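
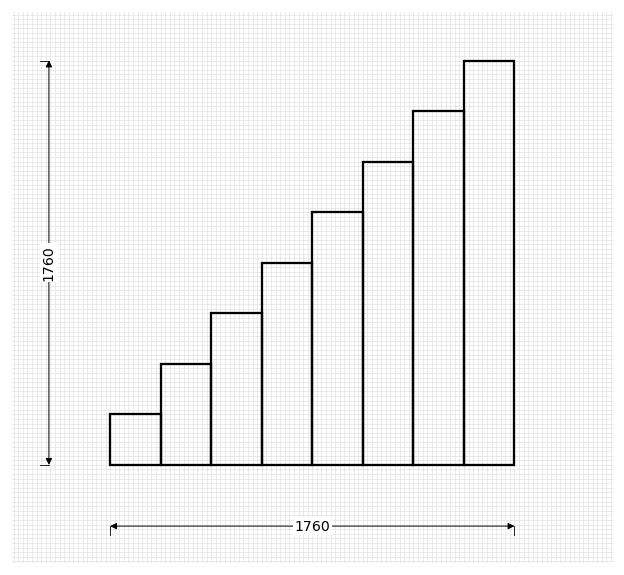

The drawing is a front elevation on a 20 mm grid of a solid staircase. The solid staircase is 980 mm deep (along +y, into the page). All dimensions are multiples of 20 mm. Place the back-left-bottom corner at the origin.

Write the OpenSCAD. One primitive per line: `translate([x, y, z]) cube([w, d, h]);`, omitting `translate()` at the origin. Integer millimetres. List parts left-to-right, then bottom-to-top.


cube([220, 980, 220]);
translate([220, 0, 0]) cube([220, 980, 440]);
translate([440, 0, 0]) cube([220, 980, 660]);
translate([660, 0, 0]) cube([220, 980, 880]);
translate([880, 0, 0]) cube([220, 980, 1100]);
translate([1100, 0, 0]) cube([220, 980, 1320]);
translate([1320, 0, 0]) cube([220, 980, 1540]);
translate([1540, 0, 0]) cube([220, 980, 1760]);


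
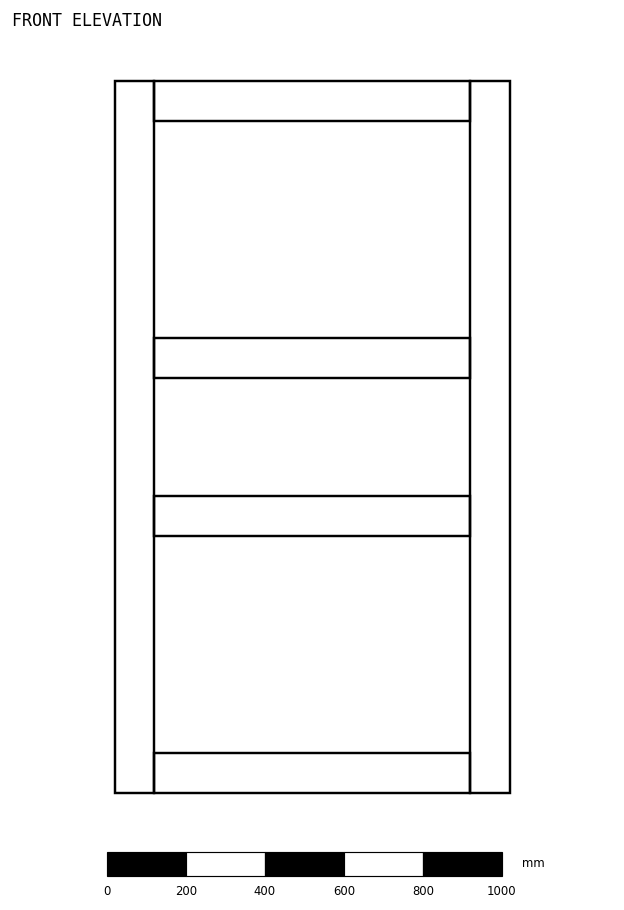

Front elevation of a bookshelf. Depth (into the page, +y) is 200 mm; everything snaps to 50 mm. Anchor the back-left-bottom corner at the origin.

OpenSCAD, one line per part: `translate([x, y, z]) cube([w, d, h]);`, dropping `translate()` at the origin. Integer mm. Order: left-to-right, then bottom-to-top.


cube([100, 200, 1800]);
translate([100, 0, 0]) cube([800, 200, 100]);
translate([100, 0, 650]) cube([800, 200, 100]);
translate([100, 0, 1050]) cube([800, 200, 100]);
translate([100, 0, 1700]) cube([800, 200, 100]);
translate([900, 0, 0]) cube([100, 200, 1800]);


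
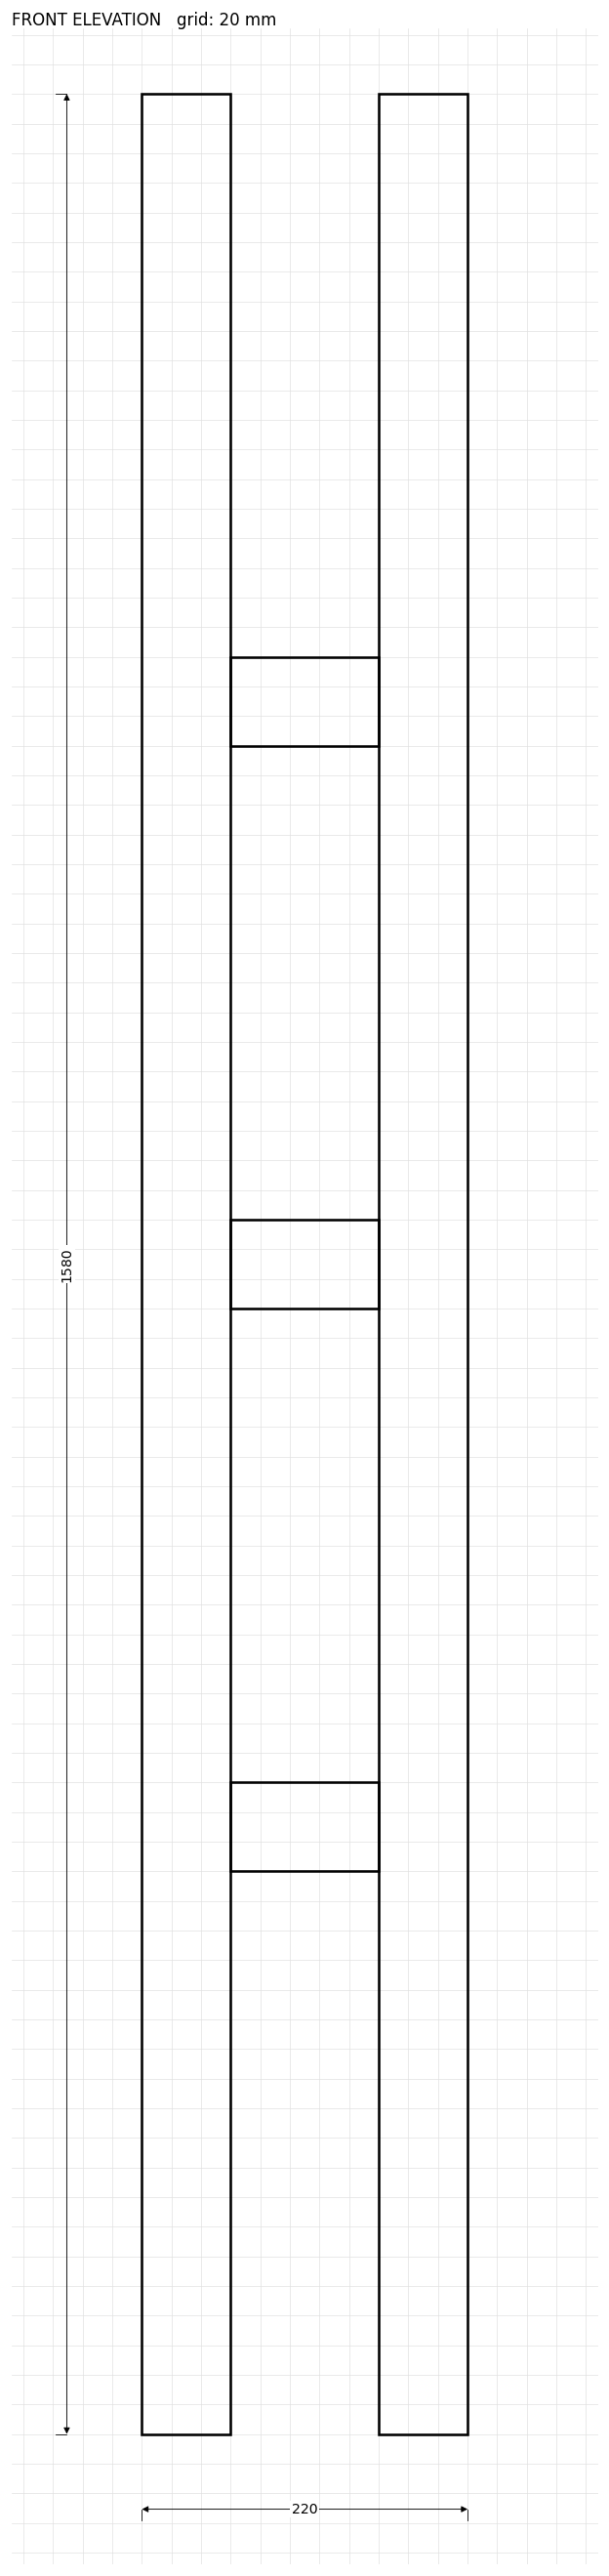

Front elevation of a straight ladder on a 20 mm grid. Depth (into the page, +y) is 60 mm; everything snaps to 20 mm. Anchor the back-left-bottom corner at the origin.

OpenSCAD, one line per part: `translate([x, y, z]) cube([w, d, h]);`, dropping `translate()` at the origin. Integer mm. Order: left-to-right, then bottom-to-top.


cube([60, 60, 1580]);
translate([60, 0, 380]) cube([100, 60, 60]);
translate([60, 0, 760]) cube([100, 60, 60]);
translate([60, 0, 1140]) cube([100, 60, 60]);
translate([160, 0, 0]) cube([60, 60, 1580]);


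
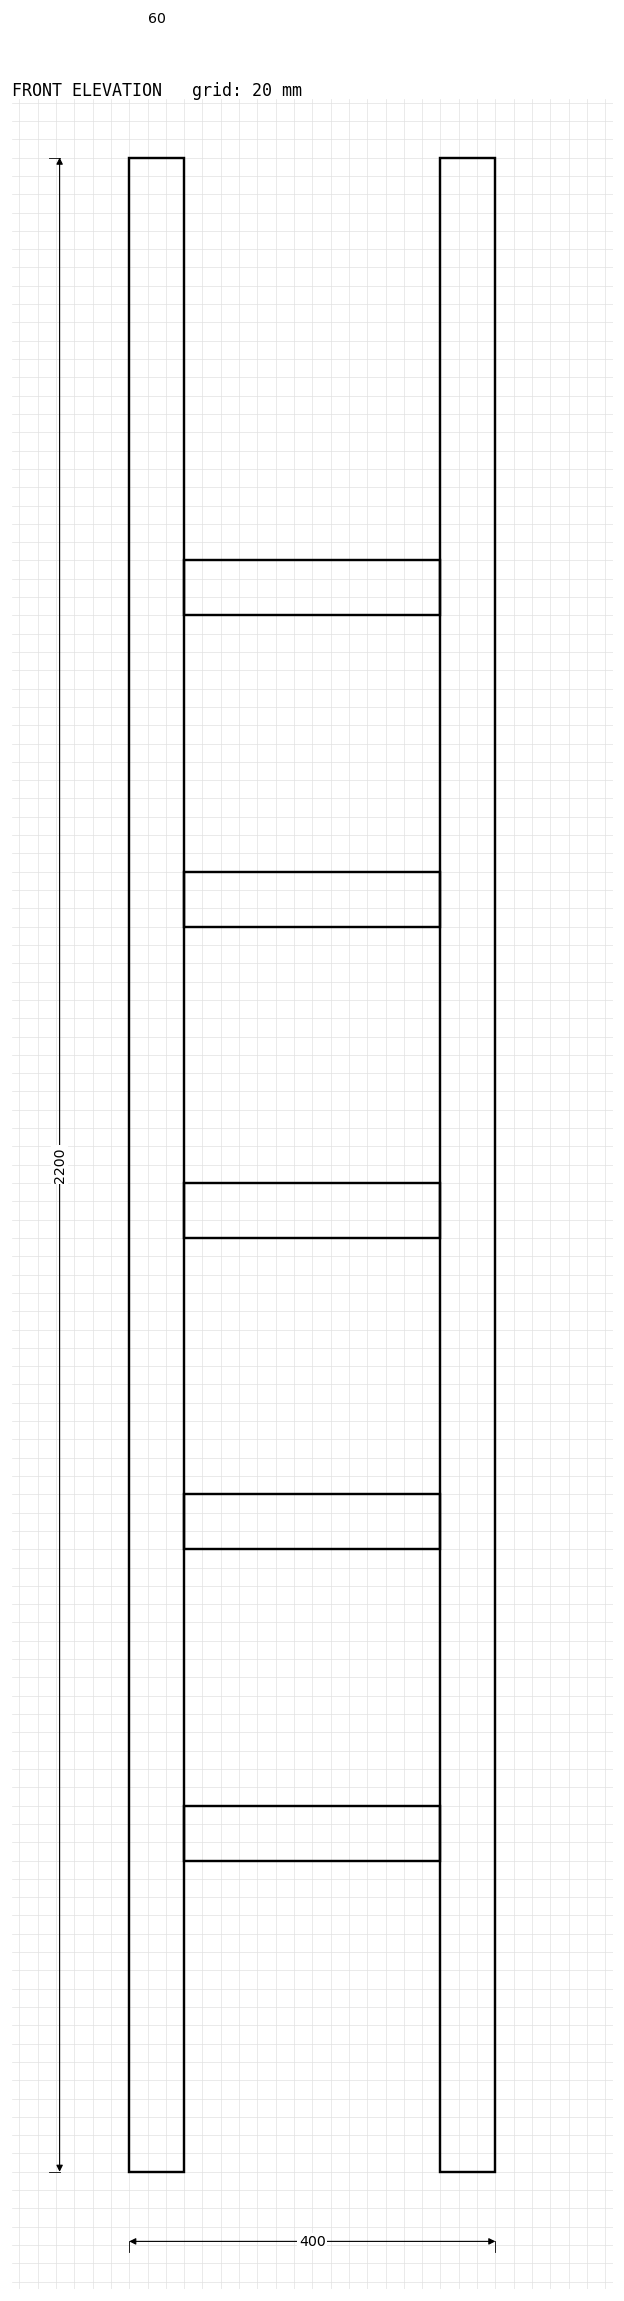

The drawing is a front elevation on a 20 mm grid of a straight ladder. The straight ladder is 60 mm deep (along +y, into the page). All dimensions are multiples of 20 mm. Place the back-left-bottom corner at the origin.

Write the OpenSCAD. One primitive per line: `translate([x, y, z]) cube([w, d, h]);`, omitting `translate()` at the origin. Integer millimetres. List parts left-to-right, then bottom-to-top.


cube([60, 60, 2200]);
translate([60, 0, 340]) cube([280, 60, 60]);
translate([60, 0, 680]) cube([280, 60, 60]);
translate([60, 0, 1020]) cube([280, 60, 60]);
translate([60, 0, 1360]) cube([280, 60, 60]);
translate([60, 0, 1700]) cube([280, 60, 60]);
translate([340, 0, 0]) cube([60, 60, 2200]);


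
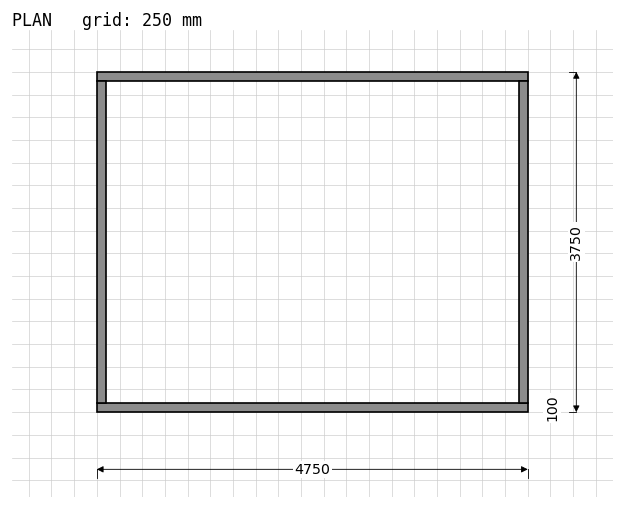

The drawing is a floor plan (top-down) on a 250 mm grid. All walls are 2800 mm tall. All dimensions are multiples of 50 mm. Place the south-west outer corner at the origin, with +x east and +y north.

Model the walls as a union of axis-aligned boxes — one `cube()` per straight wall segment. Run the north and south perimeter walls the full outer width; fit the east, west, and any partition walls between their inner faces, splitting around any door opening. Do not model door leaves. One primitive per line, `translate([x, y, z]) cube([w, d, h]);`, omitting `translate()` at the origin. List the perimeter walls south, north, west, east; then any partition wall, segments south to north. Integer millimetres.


cube([4750, 100, 2800]);
translate([0, 3650, 0]) cube([4750, 100, 2800]);
translate([0, 100, 0]) cube([100, 3550, 2800]);
translate([4650, 100, 0]) cube([100, 3550, 2800]);


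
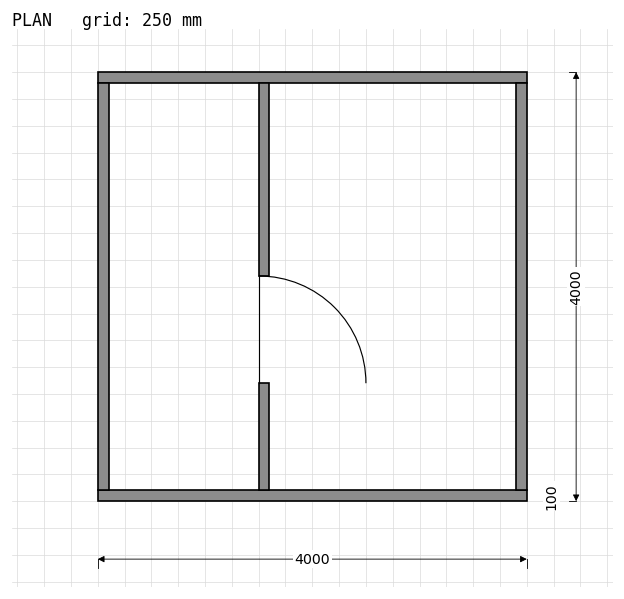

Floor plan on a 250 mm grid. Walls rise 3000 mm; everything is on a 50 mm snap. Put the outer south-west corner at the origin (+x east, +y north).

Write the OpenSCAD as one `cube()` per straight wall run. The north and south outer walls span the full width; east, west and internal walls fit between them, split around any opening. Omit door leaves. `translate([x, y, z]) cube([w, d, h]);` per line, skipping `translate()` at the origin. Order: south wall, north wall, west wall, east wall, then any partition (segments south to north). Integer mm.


cube([4000, 100, 3000]);
translate([0, 3900, 0]) cube([4000, 100, 3000]);
translate([0, 100, 0]) cube([100, 3800, 3000]);
translate([3900, 100, 0]) cube([100, 3800, 3000]);
translate([1500, 100, 0]) cube([100, 1000, 3000]);
translate([1500, 2100, 0]) cube([100, 1800, 3000]);


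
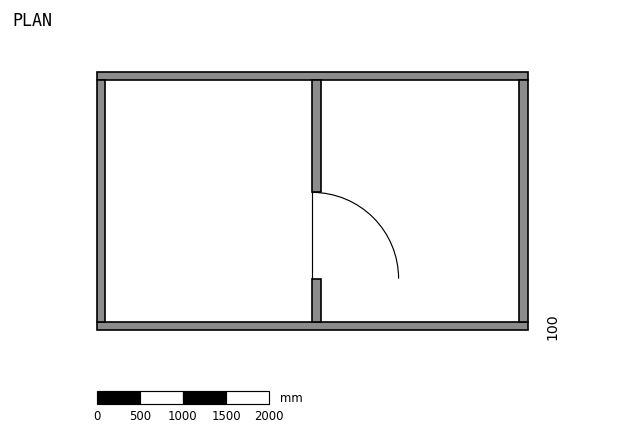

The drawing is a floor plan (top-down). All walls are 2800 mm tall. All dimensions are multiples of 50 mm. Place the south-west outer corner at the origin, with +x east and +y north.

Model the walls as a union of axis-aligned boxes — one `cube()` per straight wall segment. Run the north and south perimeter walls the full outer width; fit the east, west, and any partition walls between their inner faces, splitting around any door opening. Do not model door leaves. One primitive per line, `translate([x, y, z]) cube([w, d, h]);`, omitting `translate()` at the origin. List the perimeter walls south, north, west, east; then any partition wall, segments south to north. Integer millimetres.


cube([5000, 100, 2800]);
translate([0, 2900, 0]) cube([5000, 100, 2800]);
translate([0, 100, 0]) cube([100, 2800, 2800]);
translate([4900, 100, 0]) cube([100, 2800, 2800]);
translate([2500, 100, 0]) cube([100, 500, 2800]);
translate([2500, 1600, 0]) cube([100, 1300, 2800]);


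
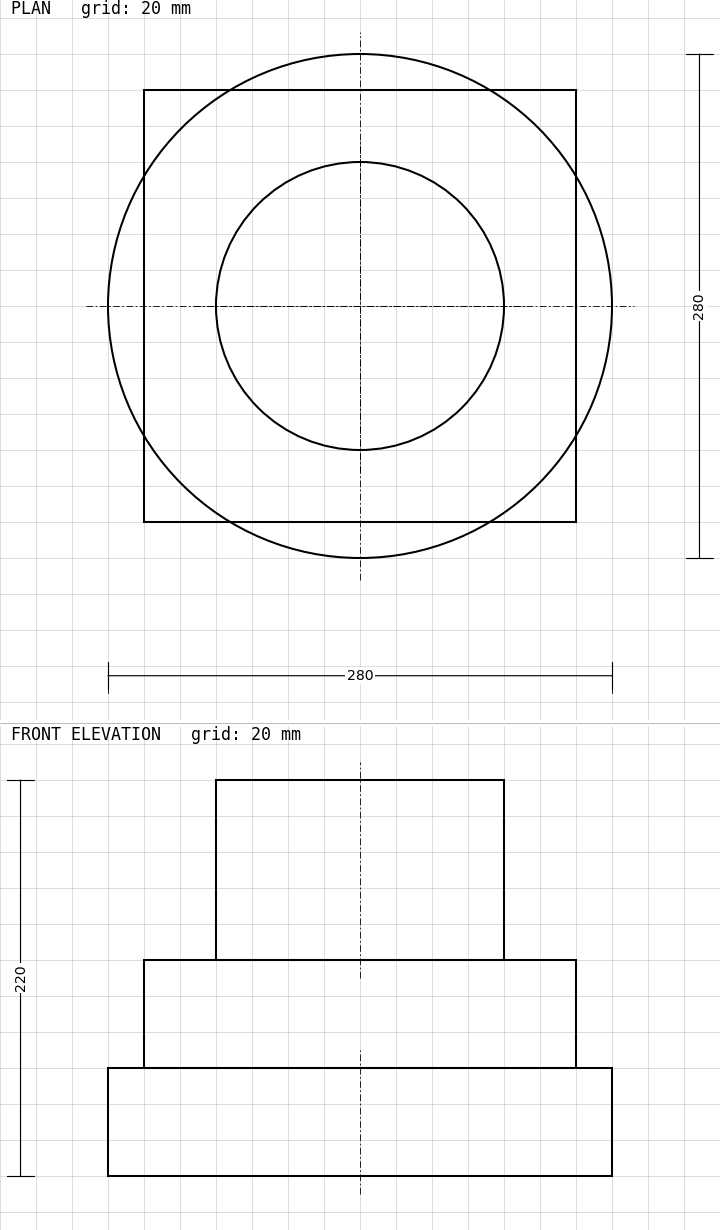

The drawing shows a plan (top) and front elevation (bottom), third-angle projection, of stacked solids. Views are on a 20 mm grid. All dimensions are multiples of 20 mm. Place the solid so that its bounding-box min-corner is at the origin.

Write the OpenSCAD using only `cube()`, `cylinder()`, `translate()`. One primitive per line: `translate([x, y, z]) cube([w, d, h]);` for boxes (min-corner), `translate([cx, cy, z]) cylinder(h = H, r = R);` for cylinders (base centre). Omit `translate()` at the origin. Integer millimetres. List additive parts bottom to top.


translate([140, 140, 0]) cylinder(h = 60, r = 140);
translate([20, 20, 60]) cube([240, 240, 60]);
translate([140, 140, 120]) cylinder(h = 100, r = 80);


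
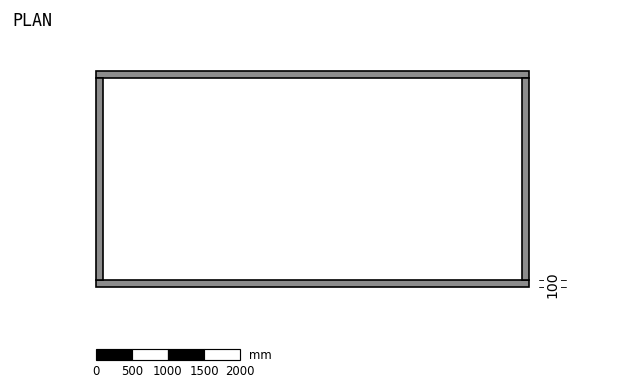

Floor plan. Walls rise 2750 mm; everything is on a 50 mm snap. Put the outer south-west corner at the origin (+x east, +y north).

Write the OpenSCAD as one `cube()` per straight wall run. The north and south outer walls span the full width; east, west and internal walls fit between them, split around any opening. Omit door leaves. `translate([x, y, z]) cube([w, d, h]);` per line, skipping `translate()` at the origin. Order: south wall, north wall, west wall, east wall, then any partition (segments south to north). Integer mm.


cube([6000, 100, 2750]);
translate([0, 2900, 0]) cube([6000, 100, 2750]);
translate([0, 100, 0]) cube([100, 2800, 2750]);
translate([5900, 100, 0]) cube([100, 2800, 2750]);


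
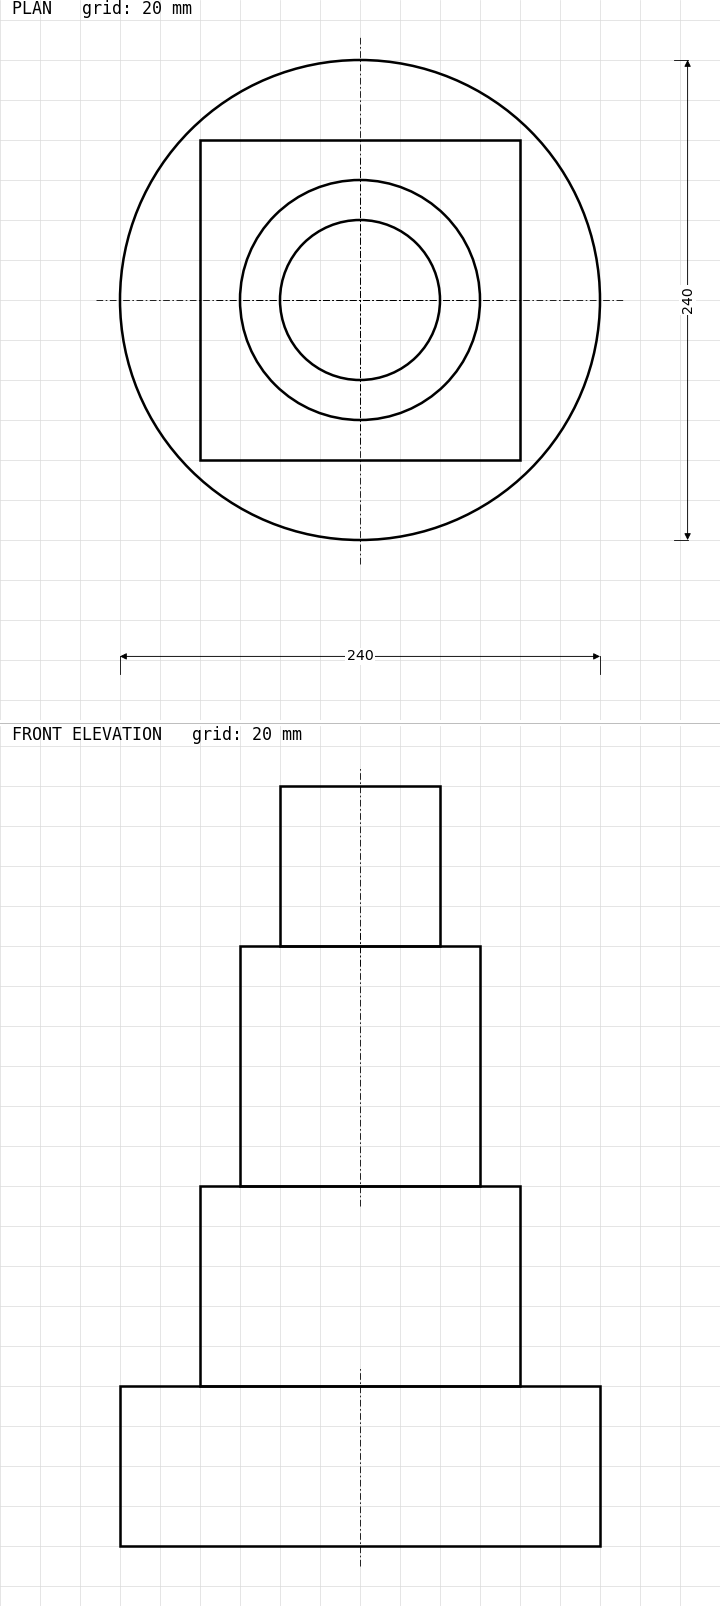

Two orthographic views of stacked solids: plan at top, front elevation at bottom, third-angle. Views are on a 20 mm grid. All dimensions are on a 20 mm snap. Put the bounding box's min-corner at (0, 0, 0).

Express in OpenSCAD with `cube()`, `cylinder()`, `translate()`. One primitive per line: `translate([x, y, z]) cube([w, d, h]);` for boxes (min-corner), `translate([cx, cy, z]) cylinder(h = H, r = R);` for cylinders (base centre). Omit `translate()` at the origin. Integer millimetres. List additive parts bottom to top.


translate([120, 120, 0]) cylinder(h = 80, r = 120);
translate([40, 40, 80]) cube([160, 160, 100]);
translate([120, 120, 180]) cylinder(h = 120, r = 60);
translate([120, 120, 300]) cylinder(h = 80, r = 40);


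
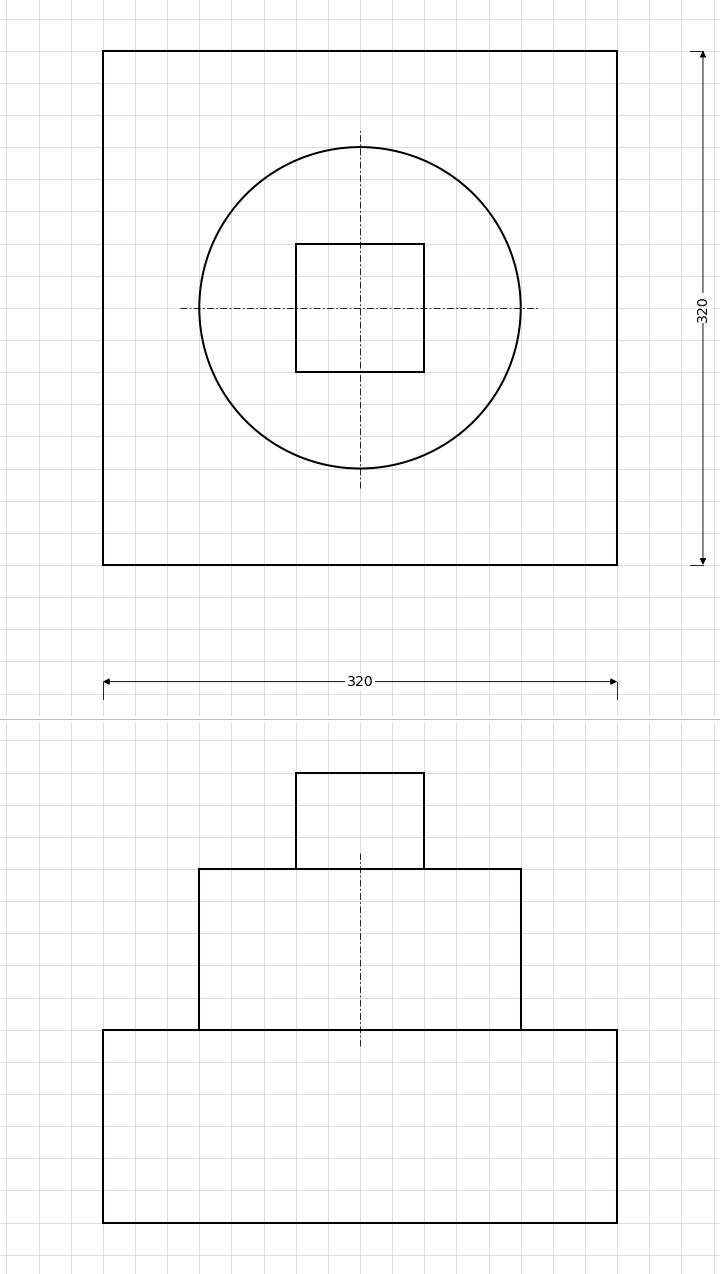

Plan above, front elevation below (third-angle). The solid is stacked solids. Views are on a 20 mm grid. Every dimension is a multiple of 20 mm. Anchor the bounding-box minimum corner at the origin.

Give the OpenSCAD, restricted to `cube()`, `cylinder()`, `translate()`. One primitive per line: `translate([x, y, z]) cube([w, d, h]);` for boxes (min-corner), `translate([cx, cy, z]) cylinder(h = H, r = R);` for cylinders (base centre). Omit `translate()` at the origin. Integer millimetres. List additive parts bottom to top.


cube([320, 320, 120]);
translate([160, 160, 120]) cylinder(h = 100, r = 100);
translate([120, 120, 220]) cube([80, 80, 60]);


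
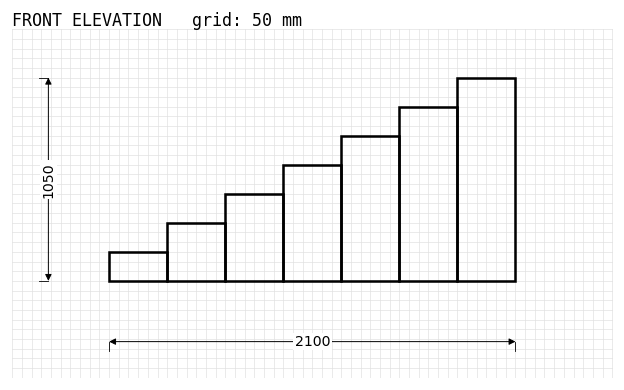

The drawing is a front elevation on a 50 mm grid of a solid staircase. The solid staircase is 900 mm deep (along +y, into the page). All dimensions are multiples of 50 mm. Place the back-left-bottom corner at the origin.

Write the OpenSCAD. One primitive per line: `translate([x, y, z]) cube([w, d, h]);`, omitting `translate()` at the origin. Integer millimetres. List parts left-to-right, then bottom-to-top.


cube([300, 900, 150]);
translate([300, 0, 0]) cube([300, 900, 300]);
translate([600, 0, 0]) cube([300, 900, 450]);
translate([900, 0, 0]) cube([300, 900, 600]);
translate([1200, 0, 0]) cube([300, 900, 750]);
translate([1500, 0, 0]) cube([300, 900, 900]);
translate([1800, 0, 0]) cube([300, 900, 1050]);


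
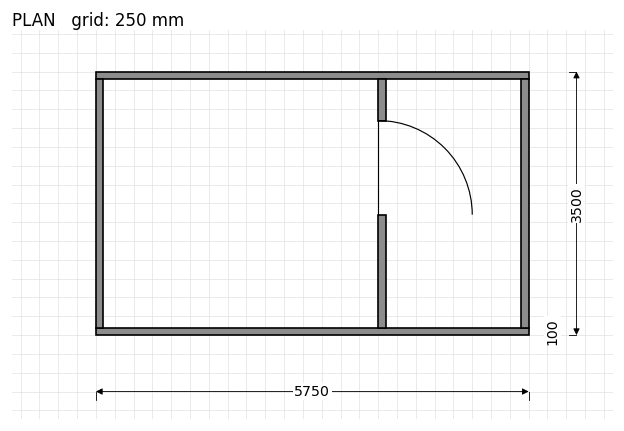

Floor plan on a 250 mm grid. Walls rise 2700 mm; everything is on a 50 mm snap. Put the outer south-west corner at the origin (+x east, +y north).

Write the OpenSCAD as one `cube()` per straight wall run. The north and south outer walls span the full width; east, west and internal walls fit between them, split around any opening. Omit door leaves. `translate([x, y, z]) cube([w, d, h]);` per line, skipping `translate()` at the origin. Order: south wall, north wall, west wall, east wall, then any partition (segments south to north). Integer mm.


cube([5750, 100, 2700]);
translate([0, 3400, 0]) cube([5750, 100, 2700]);
translate([0, 100, 0]) cube([100, 3300, 2700]);
translate([5650, 100, 0]) cube([100, 3300, 2700]);
translate([3750, 100, 0]) cube([100, 1500, 2700]);
translate([3750, 2850, 0]) cube([100, 550, 2700]);


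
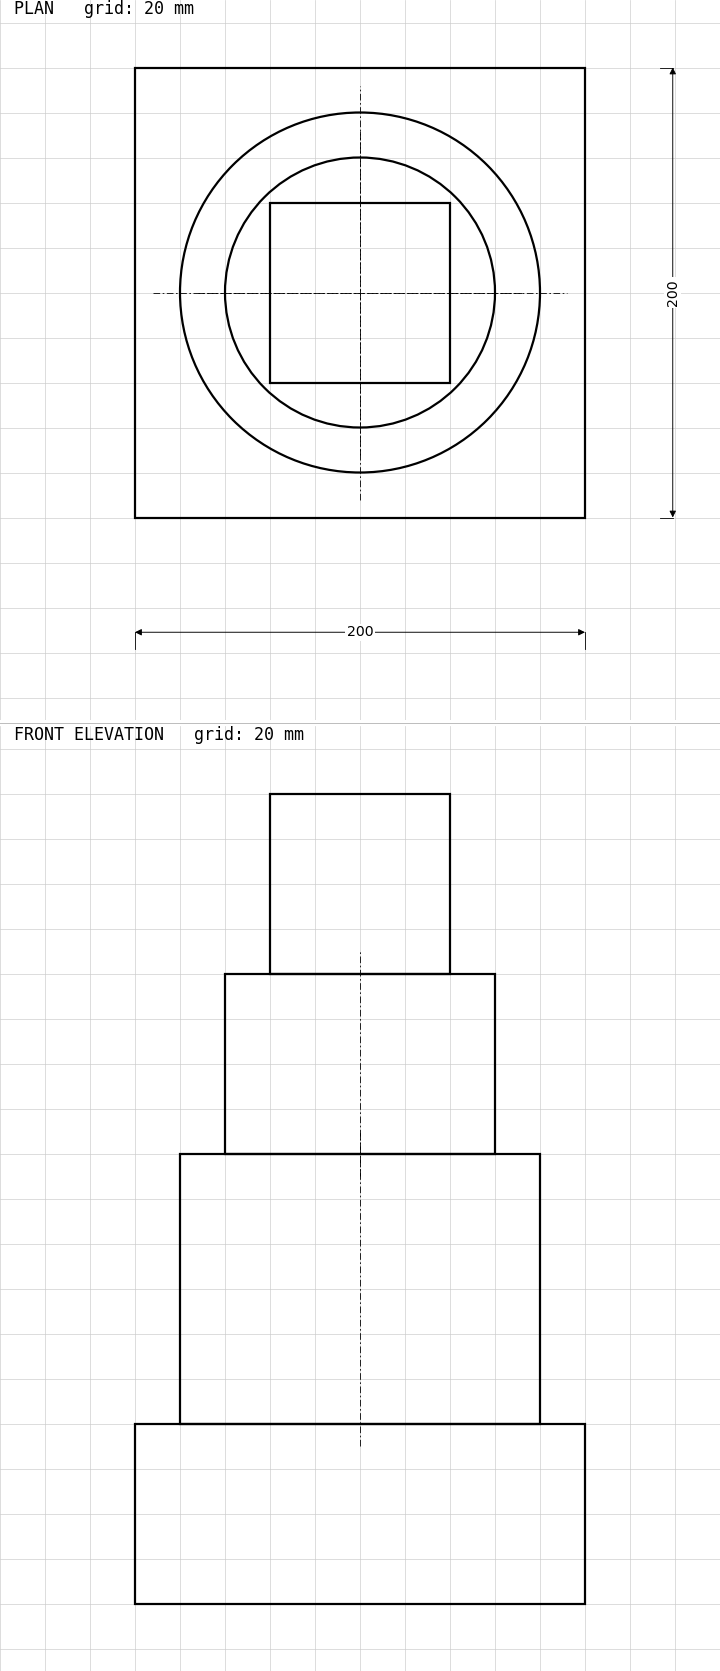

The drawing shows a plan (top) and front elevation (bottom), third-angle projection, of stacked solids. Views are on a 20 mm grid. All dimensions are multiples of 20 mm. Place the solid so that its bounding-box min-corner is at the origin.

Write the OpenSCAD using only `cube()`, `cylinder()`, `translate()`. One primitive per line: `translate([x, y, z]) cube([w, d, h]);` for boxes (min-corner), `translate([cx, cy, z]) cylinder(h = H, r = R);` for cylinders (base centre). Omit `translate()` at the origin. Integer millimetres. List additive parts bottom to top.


cube([200, 200, 80]);
translate([100, 100, 80]) cylinder(h = 120, r = 80);
translate([100, 100, 200]) cylinder(h = 80, r = 60);
translate([60, 60, 280]) cube([80, 80, 80]);


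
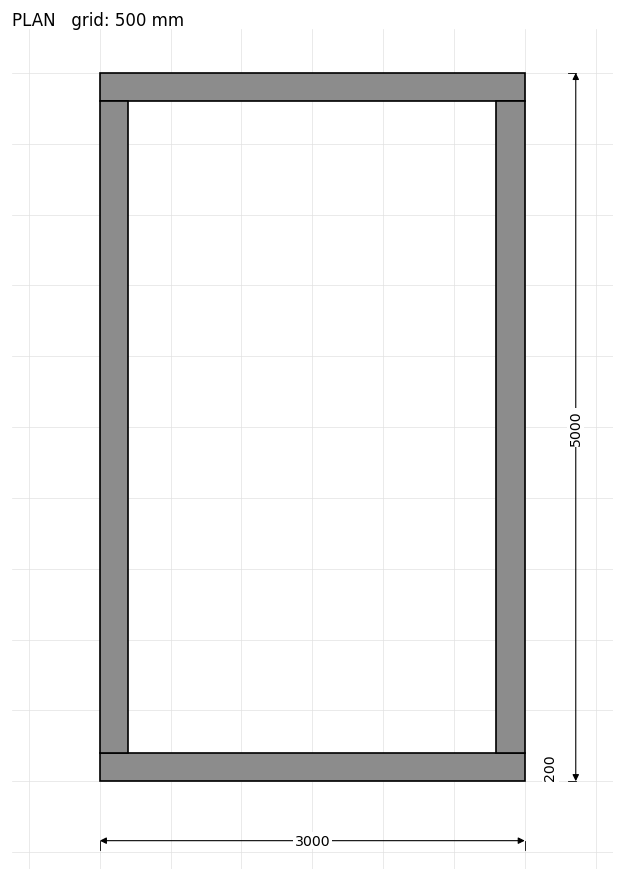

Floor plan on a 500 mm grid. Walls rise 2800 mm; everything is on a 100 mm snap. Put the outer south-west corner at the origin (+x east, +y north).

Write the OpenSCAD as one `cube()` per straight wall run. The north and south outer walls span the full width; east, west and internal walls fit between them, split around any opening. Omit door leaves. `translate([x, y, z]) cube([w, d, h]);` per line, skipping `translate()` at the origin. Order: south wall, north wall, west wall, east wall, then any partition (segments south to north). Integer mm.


cube([3000, 200, 2800]);
translate([0, 4800, 0]) cube([3000, 200, 2800]);
translate([0, 200, 0]) cube([200, 4600, 2800]);
translate([2800, 200, 0]) cube([200, 4600, 2800]);


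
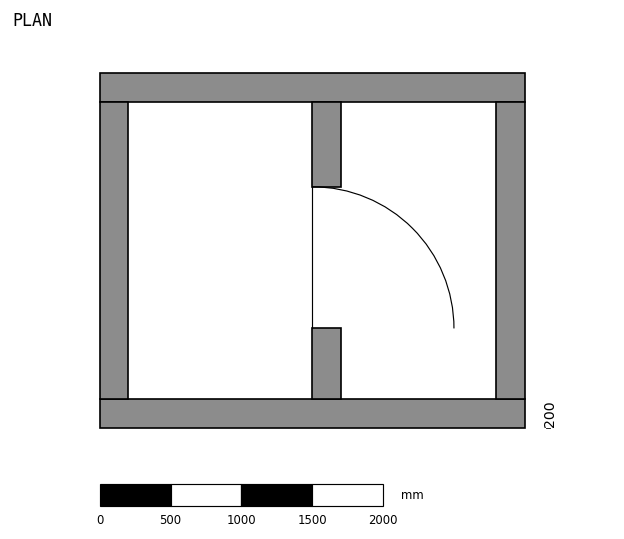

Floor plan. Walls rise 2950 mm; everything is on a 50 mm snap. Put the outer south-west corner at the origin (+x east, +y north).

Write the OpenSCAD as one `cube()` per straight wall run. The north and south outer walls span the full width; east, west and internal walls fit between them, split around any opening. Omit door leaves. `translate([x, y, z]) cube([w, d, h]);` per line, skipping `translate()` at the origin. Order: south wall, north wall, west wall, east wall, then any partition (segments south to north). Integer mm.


cube([3000, 200, 2950]);
translate([0, 2300, 0]) cube([3000, 200, 2950]);
translate([0, 200, 0]) cube([200, 2100, 2950]);
translate([2800, 200, 0]) cube([200, 2100, 2950]);
translate([1500, 200, 0]) cube([200, 500, 2950]);
translate([1500, 1700, 0]) cube([200, 600, 2950]);


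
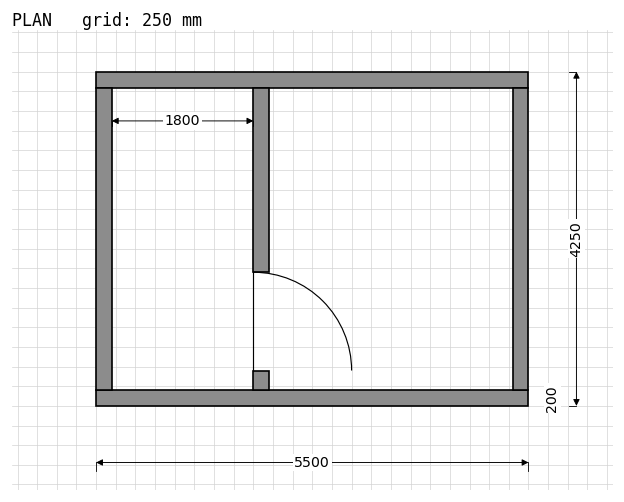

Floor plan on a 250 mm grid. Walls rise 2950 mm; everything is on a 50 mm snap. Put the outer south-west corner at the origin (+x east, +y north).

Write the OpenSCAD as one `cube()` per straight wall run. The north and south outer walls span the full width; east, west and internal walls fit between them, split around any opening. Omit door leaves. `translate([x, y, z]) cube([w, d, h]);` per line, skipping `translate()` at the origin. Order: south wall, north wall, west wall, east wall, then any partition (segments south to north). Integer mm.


cube([5500, 200, 2950]);
translate([0, 4050, 0]) cube([5500, 200, 2950]);
translate([0, 200, 0]) cube([200, 3850, 2950]);
translate([5300, 200, 0]) cube([200, 3850, 2950]);
translate([2000, 200, 0]) cube([200, 250, 2950]);
translate([2000, 1700, 0]) cube([200, 2350, 2950]);


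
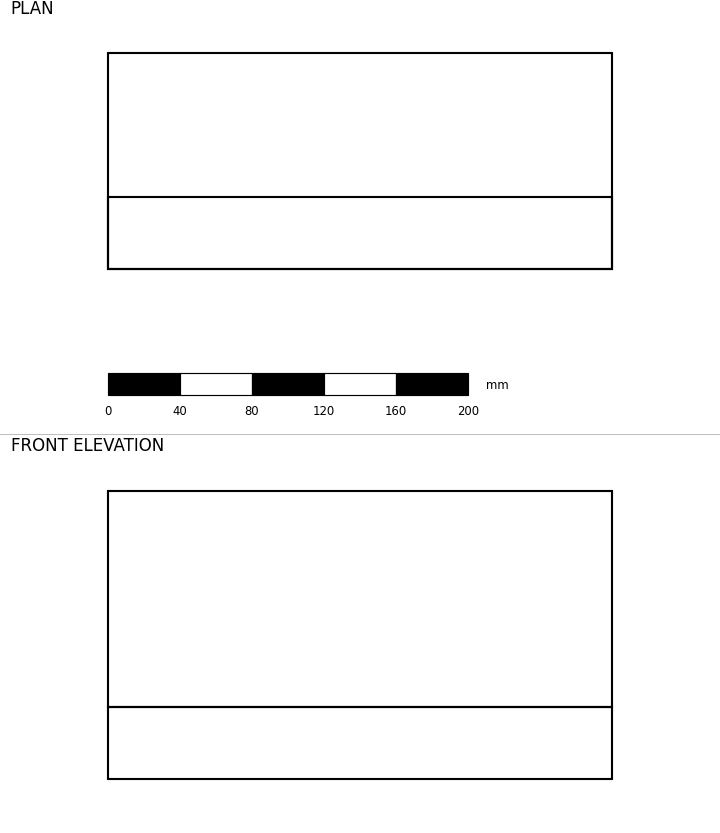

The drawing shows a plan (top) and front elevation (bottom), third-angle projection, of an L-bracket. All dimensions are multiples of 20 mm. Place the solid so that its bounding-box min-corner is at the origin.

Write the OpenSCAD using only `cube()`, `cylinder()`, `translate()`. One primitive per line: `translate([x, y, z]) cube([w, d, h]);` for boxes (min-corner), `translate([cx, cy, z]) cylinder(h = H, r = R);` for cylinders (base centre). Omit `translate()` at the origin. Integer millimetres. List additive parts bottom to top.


cube([280, 120, 40]);
translate([0, 0, 40]) cube([280, 40, 120]);


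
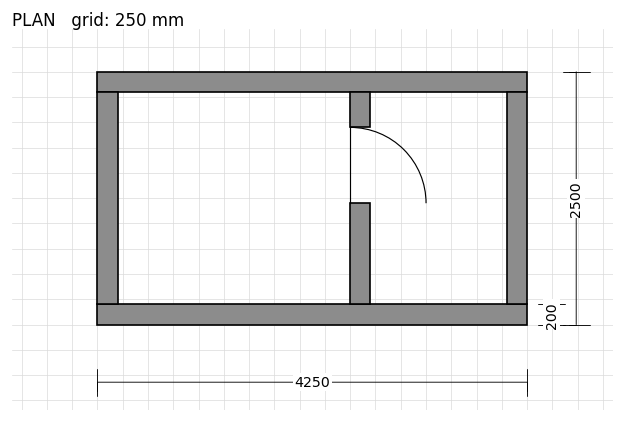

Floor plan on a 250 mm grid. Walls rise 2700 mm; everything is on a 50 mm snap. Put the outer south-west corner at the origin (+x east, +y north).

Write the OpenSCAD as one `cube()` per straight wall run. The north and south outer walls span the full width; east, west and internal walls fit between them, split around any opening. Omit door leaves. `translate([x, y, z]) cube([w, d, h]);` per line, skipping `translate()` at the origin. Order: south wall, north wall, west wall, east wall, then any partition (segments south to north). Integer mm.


cube([4250, 200, 2700]);
translate([0, 2300, 0]) cube([4250, 200, 2700]);
translate([0, 200, 0]) cube([200, 2100, 2700]);
translate([4050, 200, 0]) cube([200, 2100, 2700]);
translate([2500, 200, 0]) cube([200, 1000, 2700]);
translate([2500, 1950, 0]) cube([200, 350, 2700]);


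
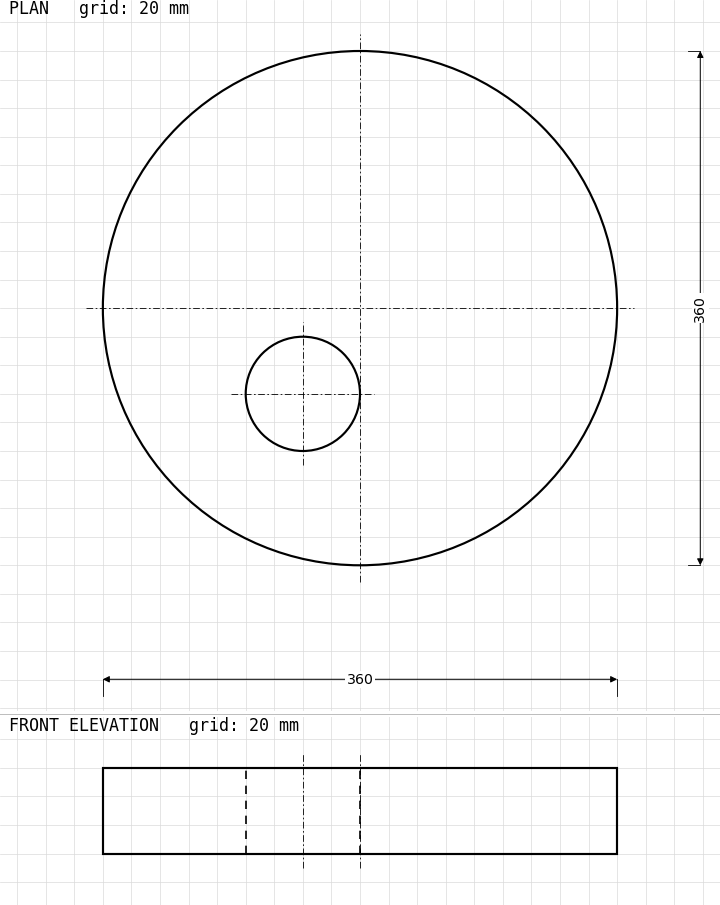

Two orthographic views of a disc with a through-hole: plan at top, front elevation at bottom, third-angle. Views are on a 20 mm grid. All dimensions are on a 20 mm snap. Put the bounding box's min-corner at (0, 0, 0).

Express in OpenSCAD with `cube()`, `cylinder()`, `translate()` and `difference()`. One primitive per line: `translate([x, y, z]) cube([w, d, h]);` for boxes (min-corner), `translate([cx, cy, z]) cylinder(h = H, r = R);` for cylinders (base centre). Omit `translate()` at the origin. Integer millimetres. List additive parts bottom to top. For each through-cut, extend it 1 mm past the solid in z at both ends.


difference() {
  translate([180, 180, 0]) cylinder(h = 60, r = 180);
  translate([140, 120, -1]) cylinder(h = 62, r = 40);
}


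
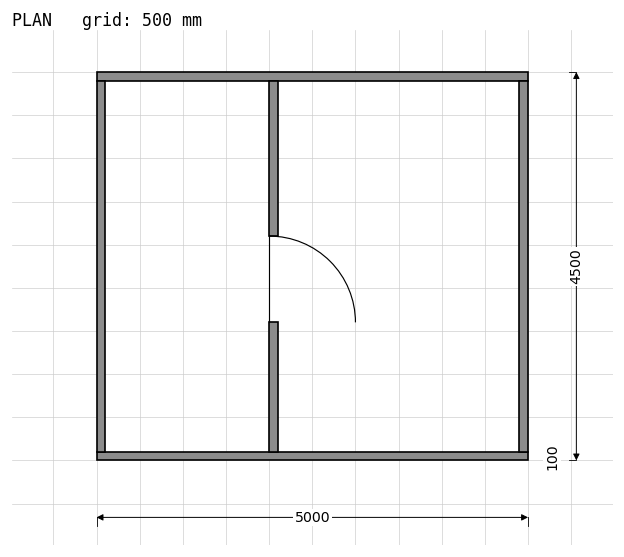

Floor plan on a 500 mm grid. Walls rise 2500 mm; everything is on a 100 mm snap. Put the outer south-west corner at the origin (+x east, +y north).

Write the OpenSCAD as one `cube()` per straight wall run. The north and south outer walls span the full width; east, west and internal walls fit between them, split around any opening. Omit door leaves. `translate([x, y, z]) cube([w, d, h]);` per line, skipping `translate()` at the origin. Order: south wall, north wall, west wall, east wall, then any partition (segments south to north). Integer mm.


cube([5000, 100, 2500]);
translate([0, 4400, 0]) cube([5000, 100, 2500]);
translate([0, 100, 0]) cube([100, 4300, 2500]);
translate([4900, 100, 0]) cube([100, 4300, 2500]);
translate([2000, 100, 0]) cube([100, 1500, 2500]);
translate([2000, 2600, 0]) cube([100, 1800, 2500]);


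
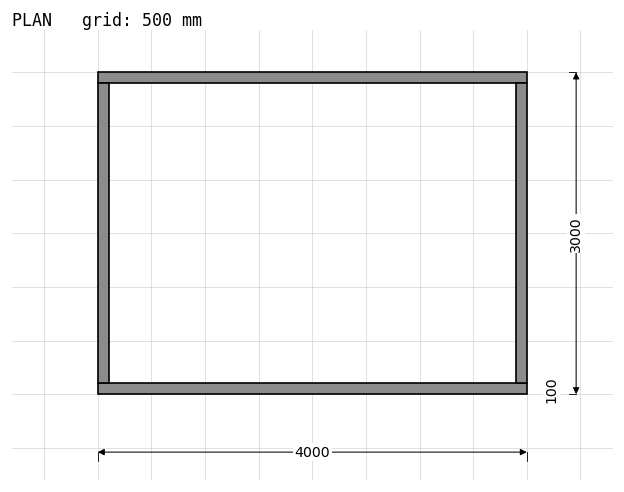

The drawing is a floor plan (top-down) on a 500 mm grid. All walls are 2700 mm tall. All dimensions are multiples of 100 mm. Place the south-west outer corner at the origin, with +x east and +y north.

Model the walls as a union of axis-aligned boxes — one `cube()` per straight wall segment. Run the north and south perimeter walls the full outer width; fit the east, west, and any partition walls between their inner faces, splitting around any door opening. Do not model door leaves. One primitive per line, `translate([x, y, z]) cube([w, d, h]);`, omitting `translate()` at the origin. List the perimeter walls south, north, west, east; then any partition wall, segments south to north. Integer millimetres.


cube([4000, 100, 2700]);
translate([0, 2900, 0]) cube([4000, 100, 2700]);
translate([0, 100, 0]) cube([100, 2800, 2700]);
translate([3900, 100, 0]) cube([100, 2800, 2700]);


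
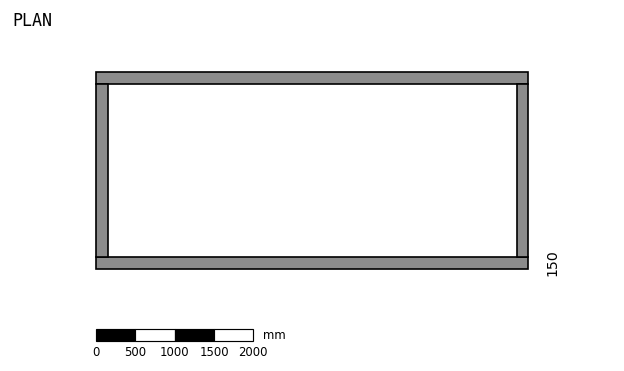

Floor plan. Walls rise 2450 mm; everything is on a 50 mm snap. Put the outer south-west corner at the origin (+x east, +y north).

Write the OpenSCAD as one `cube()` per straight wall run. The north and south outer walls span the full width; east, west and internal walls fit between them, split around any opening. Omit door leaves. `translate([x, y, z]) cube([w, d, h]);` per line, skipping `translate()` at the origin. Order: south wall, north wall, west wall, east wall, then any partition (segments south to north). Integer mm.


cube([5500, 150, 2450]);
translate([0, 2350, 0]) cube([5500, 150, 2450]);
translate([0, 150, 0]) cube([150, 2200, 2450]);
translate([5350, 150, 0]) cube([150, 2200, 2450]);


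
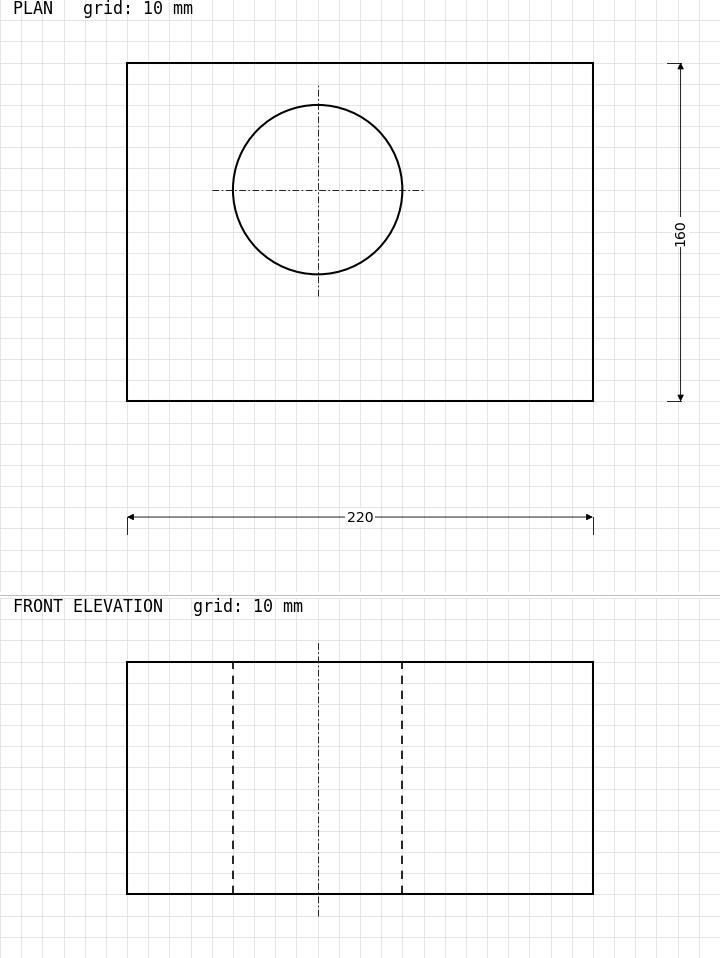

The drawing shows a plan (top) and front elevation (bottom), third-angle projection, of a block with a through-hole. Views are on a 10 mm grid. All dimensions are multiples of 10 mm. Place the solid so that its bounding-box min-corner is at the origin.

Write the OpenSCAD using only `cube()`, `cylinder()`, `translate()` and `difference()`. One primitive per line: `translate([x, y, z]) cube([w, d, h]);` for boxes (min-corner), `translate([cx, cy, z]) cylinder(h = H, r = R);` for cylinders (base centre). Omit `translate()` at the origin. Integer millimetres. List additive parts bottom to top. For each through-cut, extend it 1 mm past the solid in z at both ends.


difference() {
  cube([220, 160, 110]);
  translate([90, 100, -1]) cylinder(h = 112, r = 40);
}


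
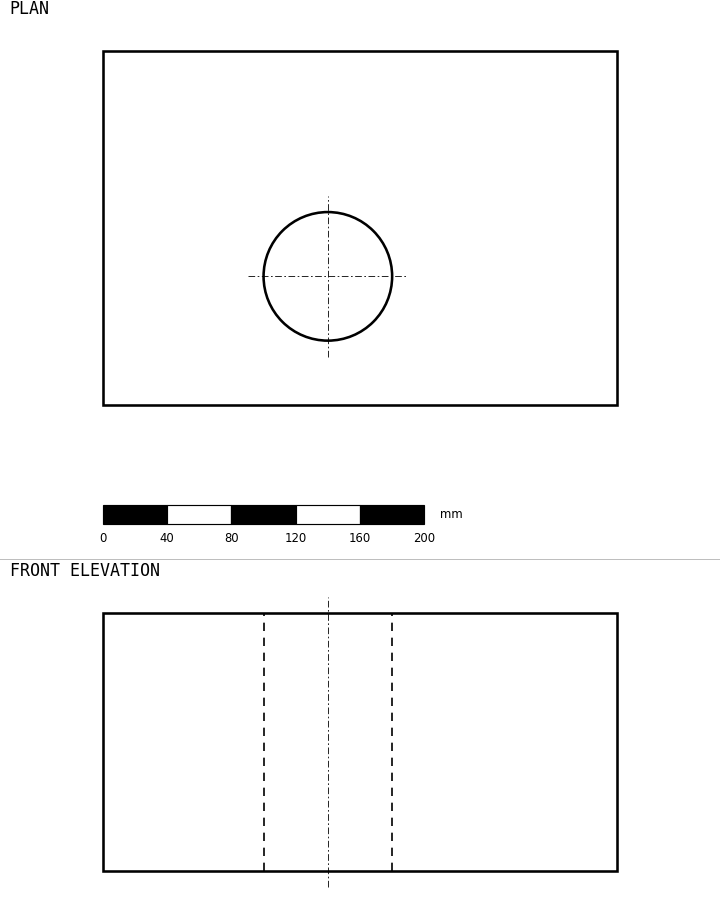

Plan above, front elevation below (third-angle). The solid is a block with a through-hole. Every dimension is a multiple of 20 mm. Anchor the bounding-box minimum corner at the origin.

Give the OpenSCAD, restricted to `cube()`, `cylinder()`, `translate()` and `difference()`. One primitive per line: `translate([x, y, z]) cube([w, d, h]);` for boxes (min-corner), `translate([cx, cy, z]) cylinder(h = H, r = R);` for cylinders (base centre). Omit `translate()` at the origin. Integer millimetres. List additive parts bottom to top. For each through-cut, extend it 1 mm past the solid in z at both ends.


difference() {
  cube([320, 220, 160]);
  translate([140, 80, -1]) cylinder(h = 162, r = 40);
}


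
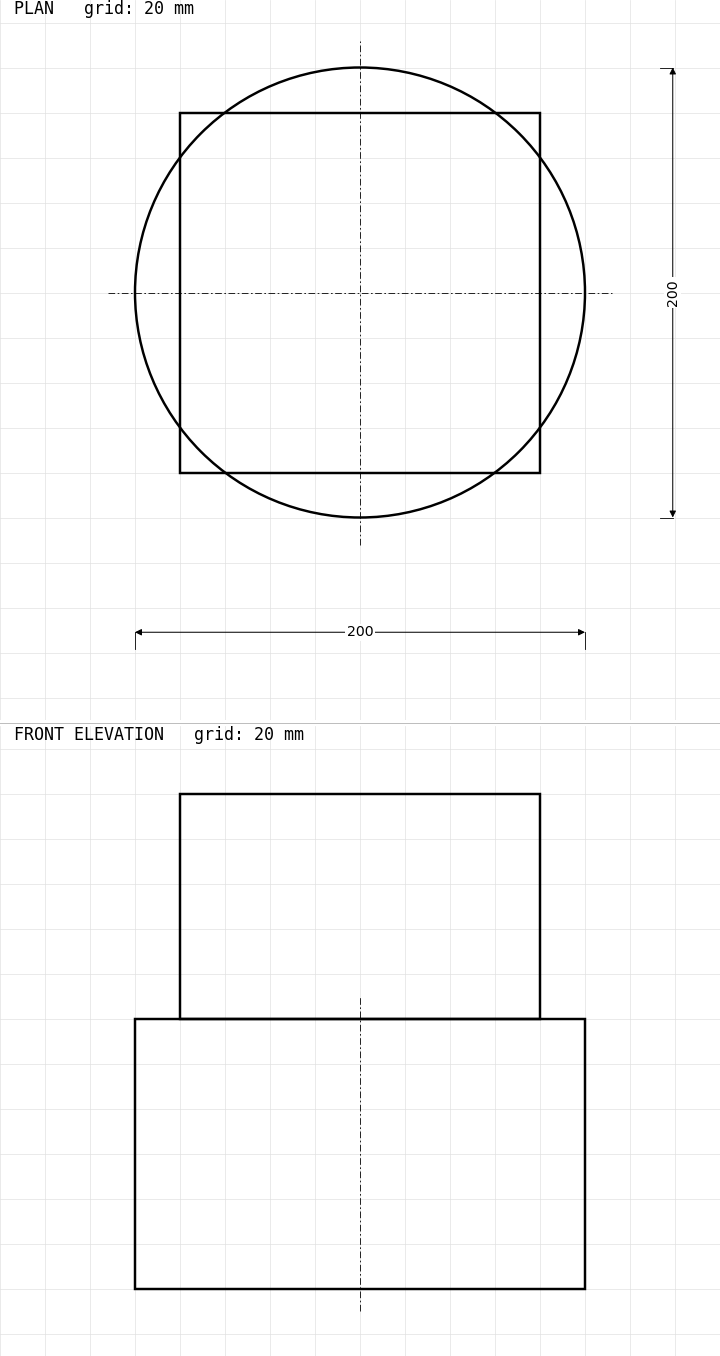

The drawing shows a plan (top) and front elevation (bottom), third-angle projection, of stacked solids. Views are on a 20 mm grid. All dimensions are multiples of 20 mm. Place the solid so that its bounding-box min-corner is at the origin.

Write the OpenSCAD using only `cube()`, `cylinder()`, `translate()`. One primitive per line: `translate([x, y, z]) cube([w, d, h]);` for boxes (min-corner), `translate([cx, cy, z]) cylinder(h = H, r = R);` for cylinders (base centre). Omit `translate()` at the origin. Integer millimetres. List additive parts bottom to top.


translate([100, 100, 0]) cylinder(h = 120, r = 100);
translate([20, 20, 120]) cube([160, 160, 100]);


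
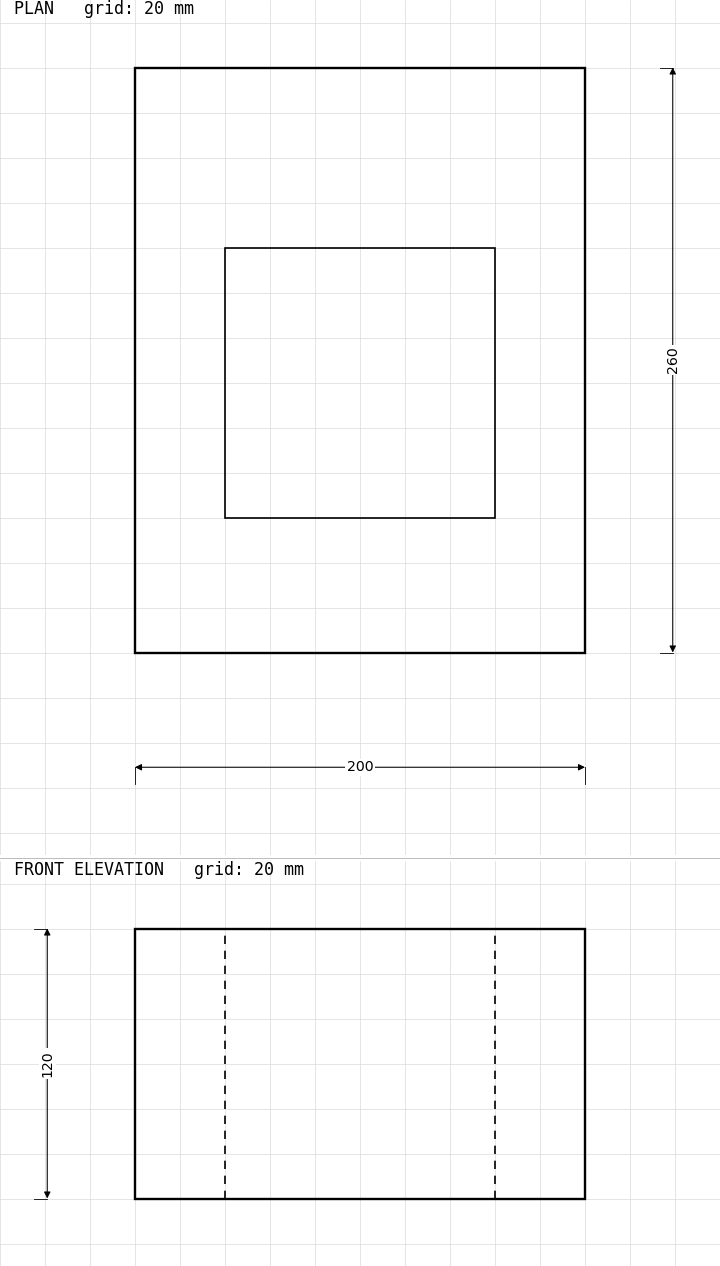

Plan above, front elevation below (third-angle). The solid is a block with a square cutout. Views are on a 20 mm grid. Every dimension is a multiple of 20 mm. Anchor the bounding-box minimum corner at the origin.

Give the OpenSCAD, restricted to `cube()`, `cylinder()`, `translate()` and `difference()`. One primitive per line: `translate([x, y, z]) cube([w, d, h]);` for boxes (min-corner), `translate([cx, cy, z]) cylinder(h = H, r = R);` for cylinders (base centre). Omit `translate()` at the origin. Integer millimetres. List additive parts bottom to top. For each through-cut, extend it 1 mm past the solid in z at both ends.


difference() {
  cube([200, 260, 120]);
  translate([40, 60, -1]) cube([120, 120, 122]);
}


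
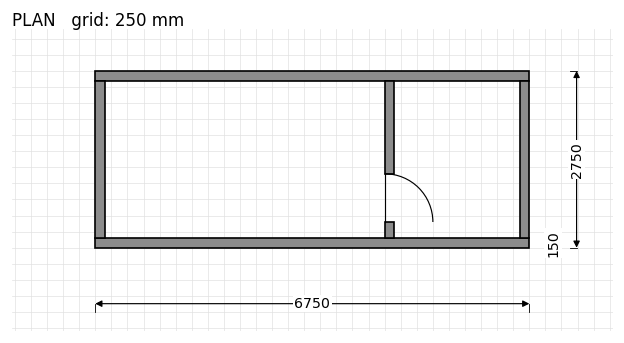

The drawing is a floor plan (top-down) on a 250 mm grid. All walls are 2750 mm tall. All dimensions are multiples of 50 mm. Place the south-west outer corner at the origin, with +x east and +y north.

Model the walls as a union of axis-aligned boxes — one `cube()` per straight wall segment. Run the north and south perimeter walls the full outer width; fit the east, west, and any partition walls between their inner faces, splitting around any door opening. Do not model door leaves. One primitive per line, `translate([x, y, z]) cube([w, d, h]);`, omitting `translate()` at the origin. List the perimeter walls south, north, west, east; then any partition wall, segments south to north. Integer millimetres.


cube([6750, 150, 2750]);
translate([0, 2600, 0]) cube([6750, 150, 2750]);
translate([0, 150, 0]) cube([150, 2450, 2750]);
translate([6600, 150, 0]) cube([150, 2450, 2750]);
translate([4500, 150, 0]) cube([150, 250, 2750]);
translate([4500, 1150, 0]) cube([150, 1450, 2750]);


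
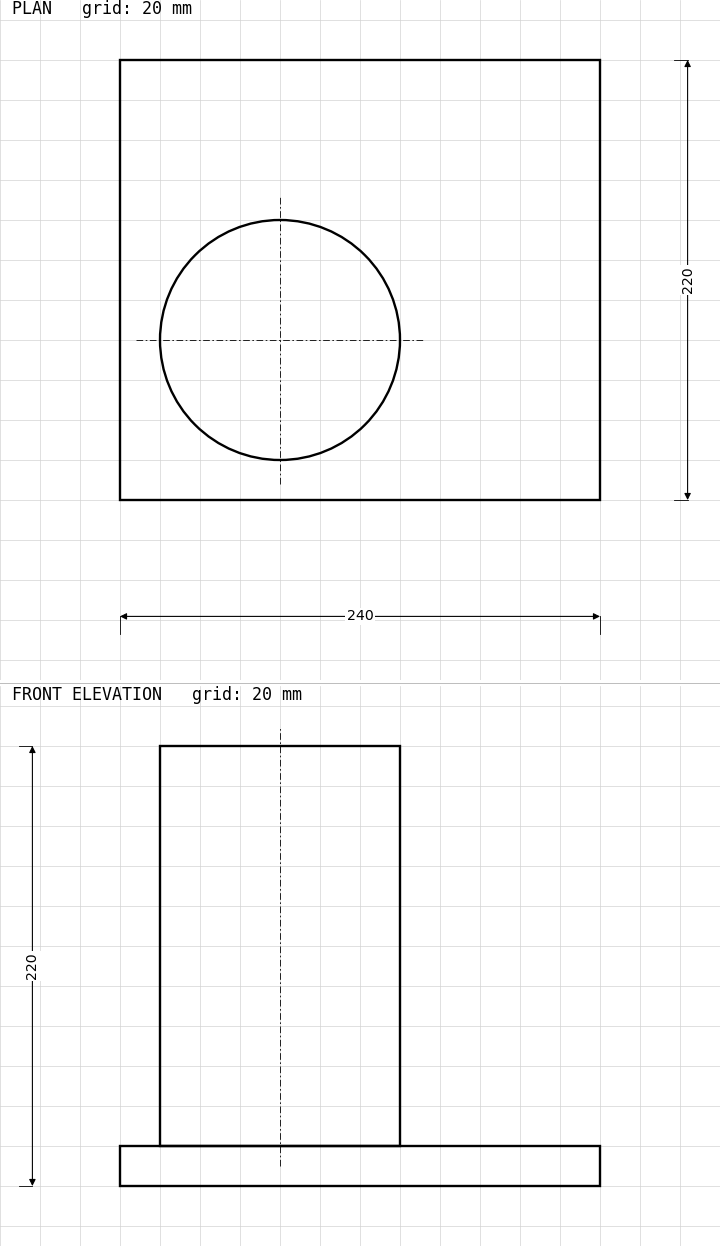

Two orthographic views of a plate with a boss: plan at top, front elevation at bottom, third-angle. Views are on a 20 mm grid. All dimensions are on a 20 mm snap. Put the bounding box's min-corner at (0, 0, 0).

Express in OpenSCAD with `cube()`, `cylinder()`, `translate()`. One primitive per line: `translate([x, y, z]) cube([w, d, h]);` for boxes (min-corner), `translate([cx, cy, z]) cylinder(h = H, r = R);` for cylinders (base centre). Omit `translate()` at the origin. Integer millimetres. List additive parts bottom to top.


cube([240, 220, 20]);
translate([80, 80, 20]) cylinder(h = 200, r = 60);


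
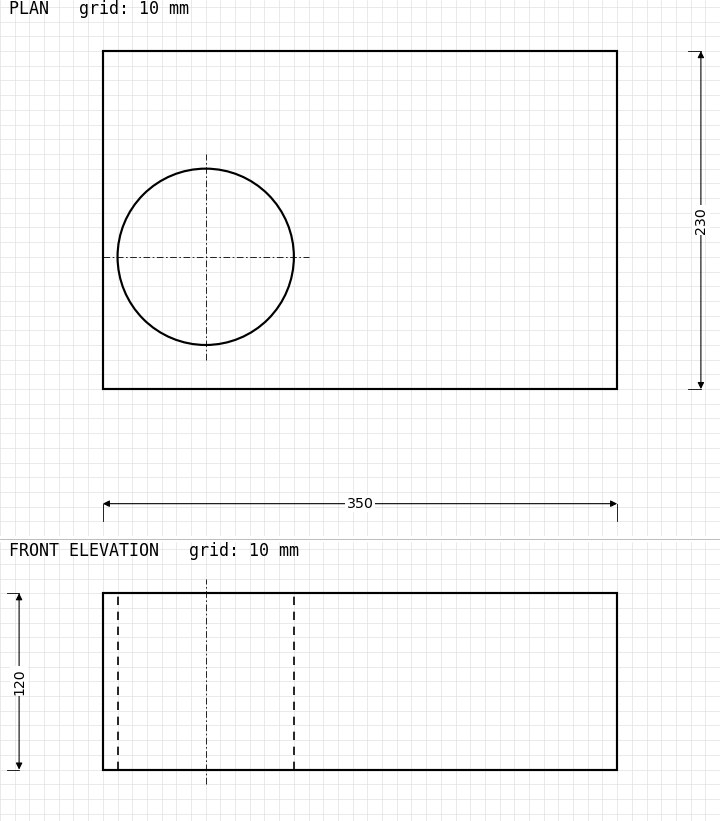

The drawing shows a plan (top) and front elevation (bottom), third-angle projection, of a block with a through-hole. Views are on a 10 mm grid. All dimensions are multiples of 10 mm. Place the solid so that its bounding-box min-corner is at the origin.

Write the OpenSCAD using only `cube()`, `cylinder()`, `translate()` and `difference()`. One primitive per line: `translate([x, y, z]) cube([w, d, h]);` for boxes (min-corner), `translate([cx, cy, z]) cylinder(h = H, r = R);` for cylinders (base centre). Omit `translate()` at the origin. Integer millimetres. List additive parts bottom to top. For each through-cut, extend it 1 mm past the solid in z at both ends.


difference() {
  cube([350, 230, 120]);
  translate([70, 90, -1]) cylinder(h = 122, r = 60);
}


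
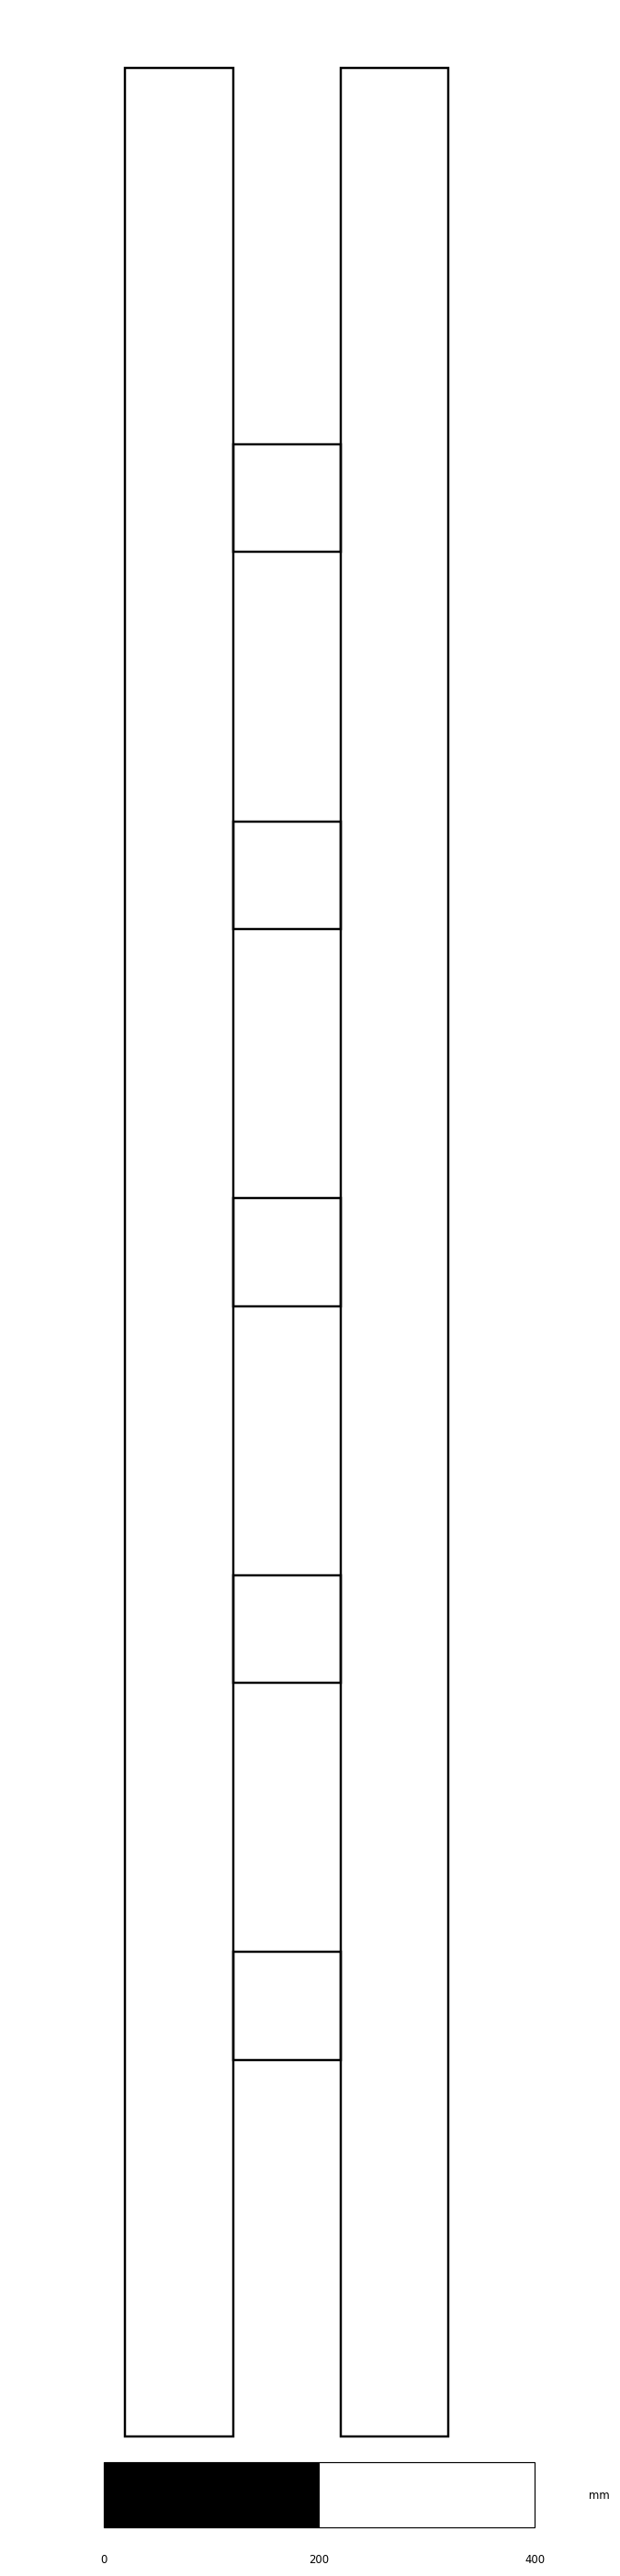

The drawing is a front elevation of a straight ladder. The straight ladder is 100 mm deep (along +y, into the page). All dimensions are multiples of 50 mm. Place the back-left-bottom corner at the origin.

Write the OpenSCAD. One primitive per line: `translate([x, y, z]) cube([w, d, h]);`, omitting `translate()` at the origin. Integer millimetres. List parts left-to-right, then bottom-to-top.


cube([100, 100, 2200]);
translate([100, 0, 350]) cube([100, 100, 100]);
translate([100, 0, 700]) cube([100, 100, 100]);
translate([100, 0, 1050]) cube([100, 100, 100]);
translate([100, 0, 1400]) cube([100, 100, 100]);
translate([100, 0, 1750]) cube([100, 100, 100]);
translate([200, 0, 0]) cube([100, 100, 2200]);


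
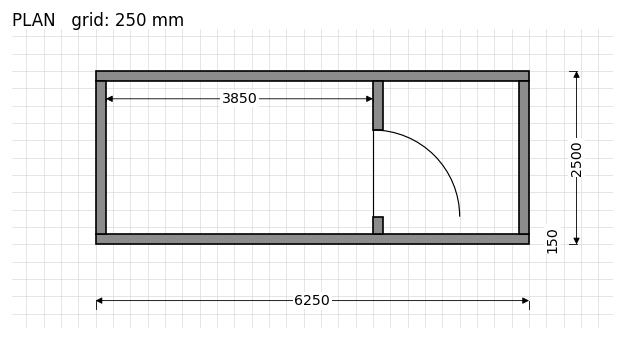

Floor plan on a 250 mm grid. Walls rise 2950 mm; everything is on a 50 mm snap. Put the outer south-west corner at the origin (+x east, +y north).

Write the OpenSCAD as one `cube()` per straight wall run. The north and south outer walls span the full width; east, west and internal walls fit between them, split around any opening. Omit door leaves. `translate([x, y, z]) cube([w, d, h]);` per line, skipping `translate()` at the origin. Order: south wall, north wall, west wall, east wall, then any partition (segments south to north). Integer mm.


cube([6250, 150, 2950]);
translate([0, 2350, 0]) cube([6250, 150, 2950]);
translate([0, 150, 0]) cube([150, 2200, 2950]);
translate([6100, 150, 0]) cube([150, 2200, 2950]);
translate([4000, 150, 0]) cube([150, 250, 2950]);
translate([4000, 1650, 0]) cube([150, 700, 2950]);


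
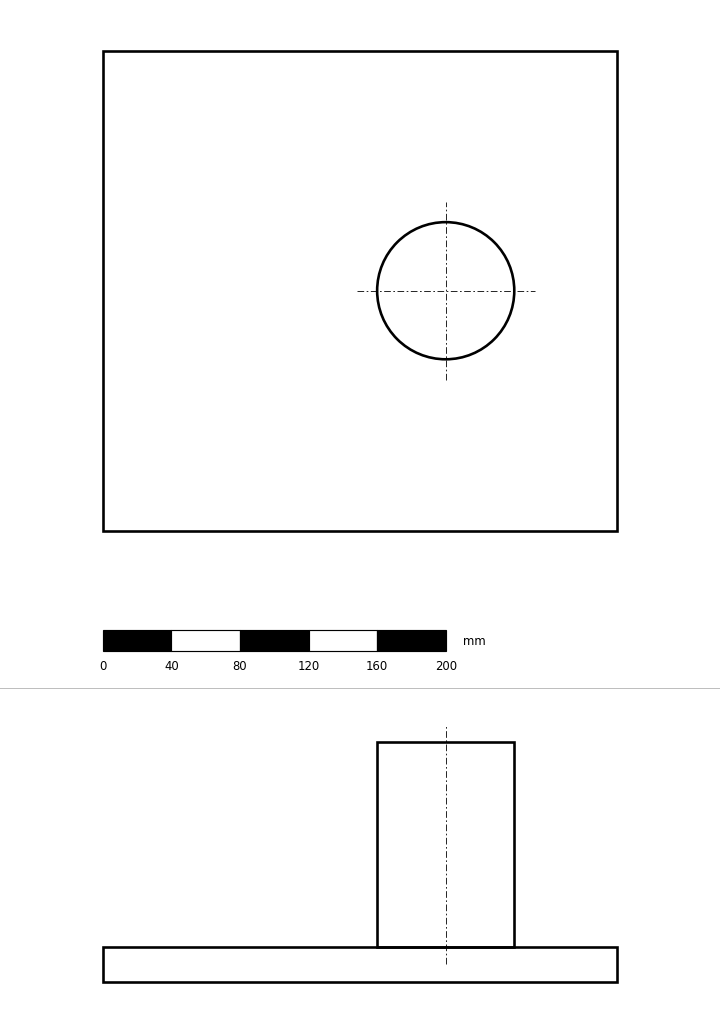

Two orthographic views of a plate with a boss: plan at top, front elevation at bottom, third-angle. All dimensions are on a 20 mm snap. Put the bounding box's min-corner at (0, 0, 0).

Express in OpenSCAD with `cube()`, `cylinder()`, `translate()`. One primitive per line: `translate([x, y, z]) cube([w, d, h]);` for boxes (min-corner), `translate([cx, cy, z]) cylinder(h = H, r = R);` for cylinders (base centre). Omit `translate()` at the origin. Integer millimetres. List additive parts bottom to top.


cube([300, 280, 20]);
translate([200, 140, 20]) cylinder(h = 120, r = 40);


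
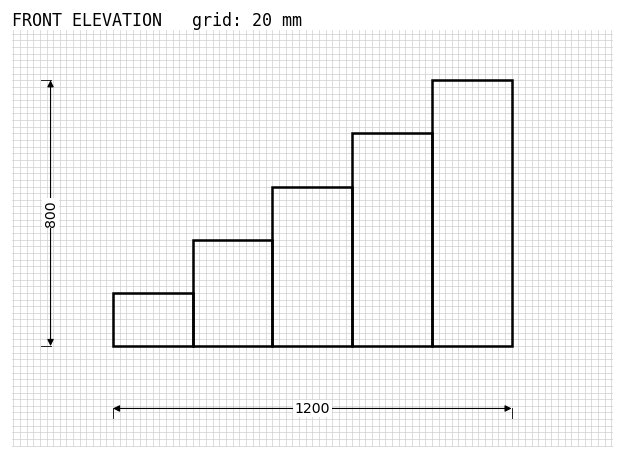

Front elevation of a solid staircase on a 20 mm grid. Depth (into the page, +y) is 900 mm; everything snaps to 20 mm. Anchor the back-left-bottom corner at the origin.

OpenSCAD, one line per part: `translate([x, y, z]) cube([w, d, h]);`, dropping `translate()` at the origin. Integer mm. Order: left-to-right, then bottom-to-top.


cube([240, 900, 160]);
translate([240, 0, 0]) cube([240, 900, 320]);
translate([480, 0, 0]) cube([240, 900, 480]);
translate([720, 0, 0]) cube([240, 900, 640]);
translate([960, 0, 0]) cube([240, 900, 800]);


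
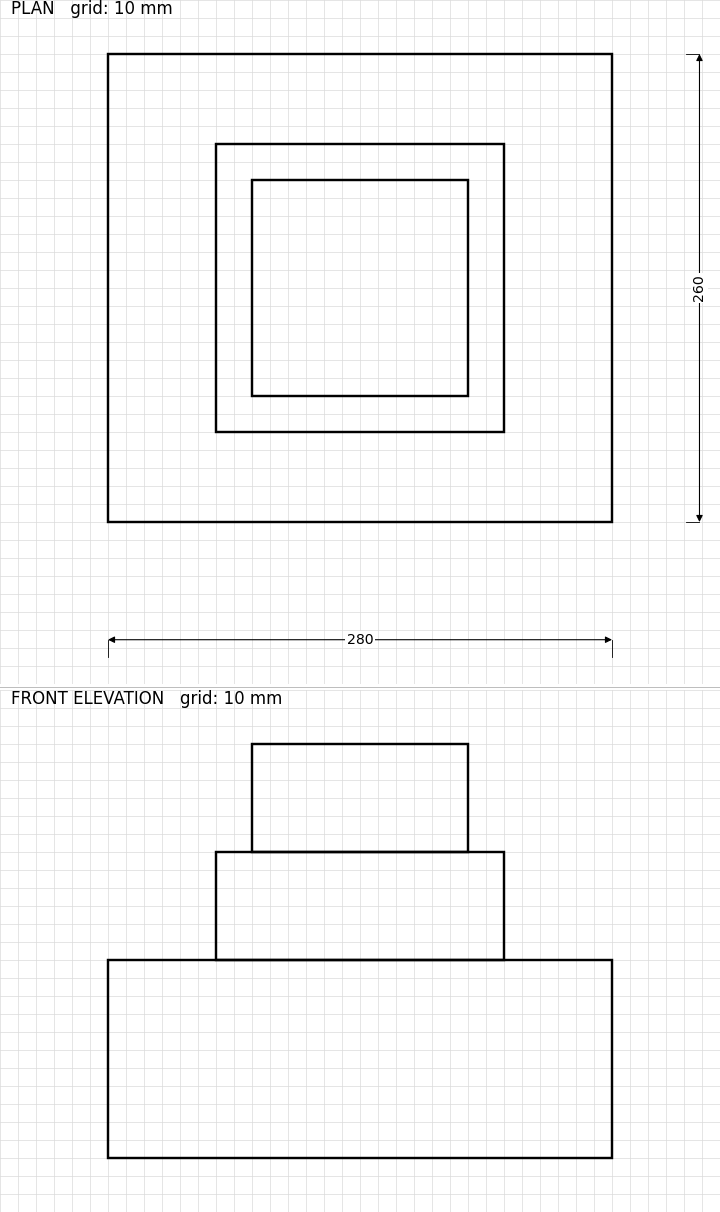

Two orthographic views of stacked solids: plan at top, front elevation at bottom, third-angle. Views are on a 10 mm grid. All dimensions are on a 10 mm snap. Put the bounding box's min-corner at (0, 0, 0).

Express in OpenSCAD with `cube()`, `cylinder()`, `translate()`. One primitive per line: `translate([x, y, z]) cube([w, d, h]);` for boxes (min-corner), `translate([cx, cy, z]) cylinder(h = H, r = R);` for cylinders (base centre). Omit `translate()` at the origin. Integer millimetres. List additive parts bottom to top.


cube([280, 260, 110]);
translate([60, 50, 110]) cube([160, 160, 60]);
translate([80, 70, 170]) cube([120, 120, 60]);
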